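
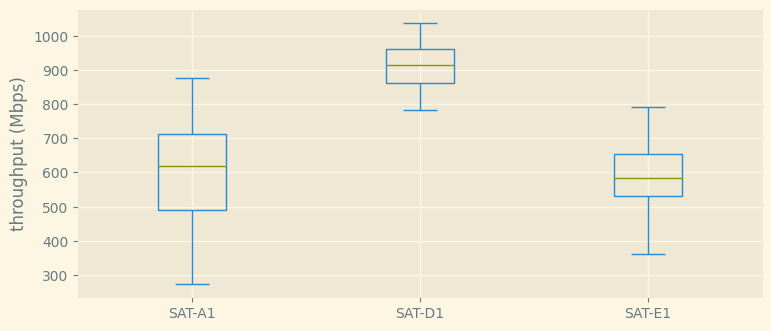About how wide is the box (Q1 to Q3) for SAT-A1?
Q3 ≈ 700, Q1 ≈ 500; IQR ≈ 200.

≈ 200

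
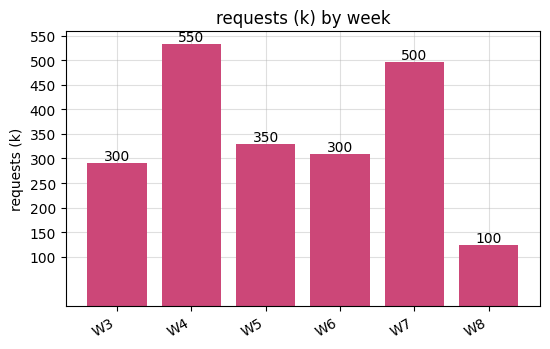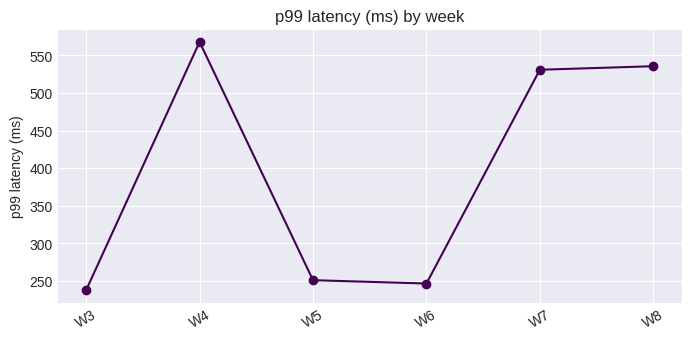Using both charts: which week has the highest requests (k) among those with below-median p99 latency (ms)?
W5

Chart 2 median p99 latency (ms) ≈ 400; below-median weeks: W3, W5, W6. Among those, W5 has the highest requests (k) (≈ 350).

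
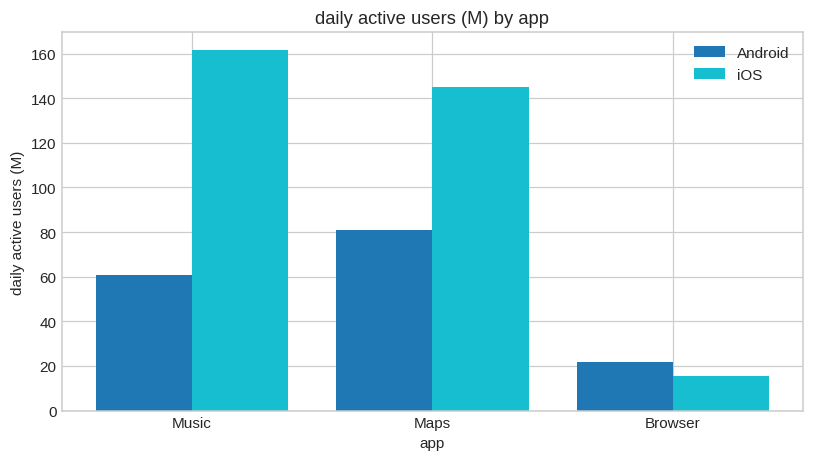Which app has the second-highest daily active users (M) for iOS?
Maps

Top 3 for iOS: Music ≈ 160, Maps ≈ 140, Browser ≈ 20.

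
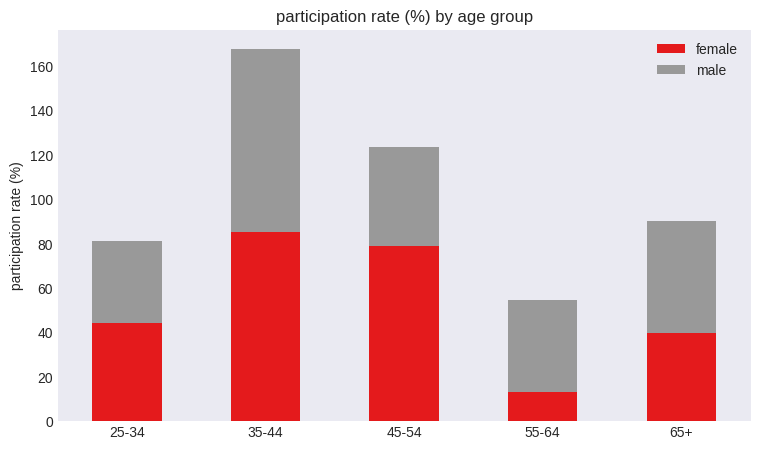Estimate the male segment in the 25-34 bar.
male top ≈ 80, bottom ≈ 40; segment ≈ 40.

≈ 40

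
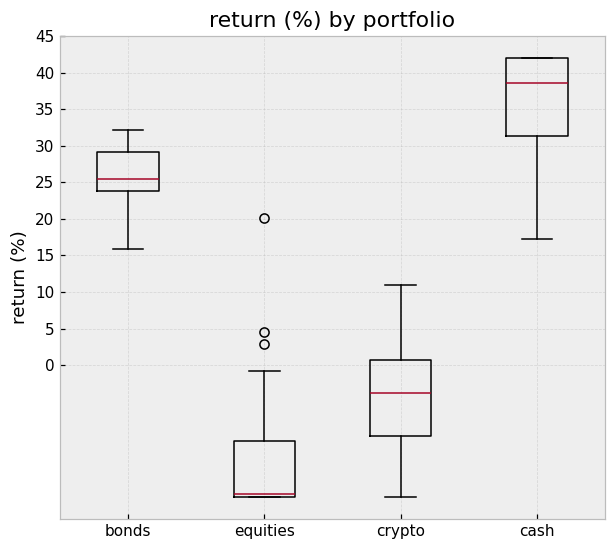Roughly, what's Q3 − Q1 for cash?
Q3 ≈ 40, Q1 ≈ 30; IQR ≈ 10.

≈ 10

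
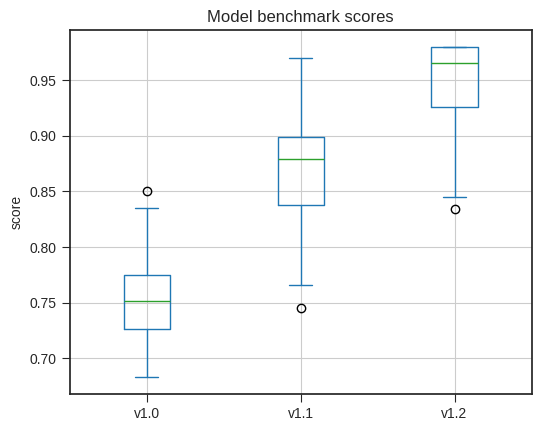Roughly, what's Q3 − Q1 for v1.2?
≈ 0.06

Q3 ≈ 0.98, Q1 ≈ 0.92; IQR ≈ 0.06.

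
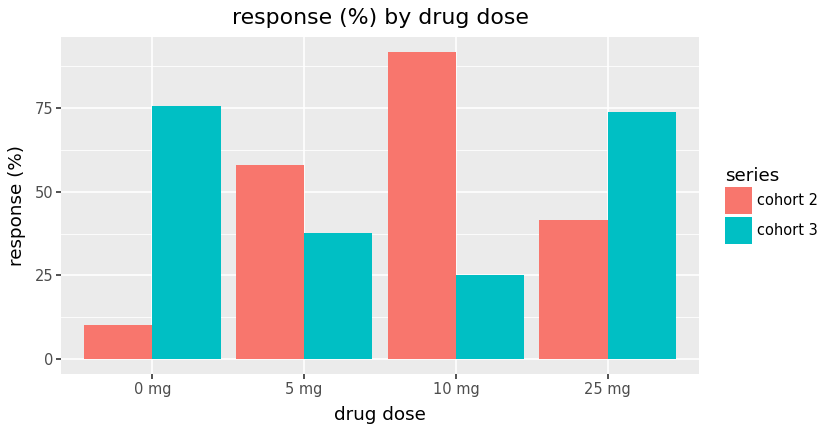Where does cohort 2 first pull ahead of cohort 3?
5 mg

0 mg: cohort 2 ≈ 10 vs cohort 3 ≈ 80 (not yet); 5 mg: cohort 2 ≈ 60 vs cohort 3 ≈ 40 (first crossover).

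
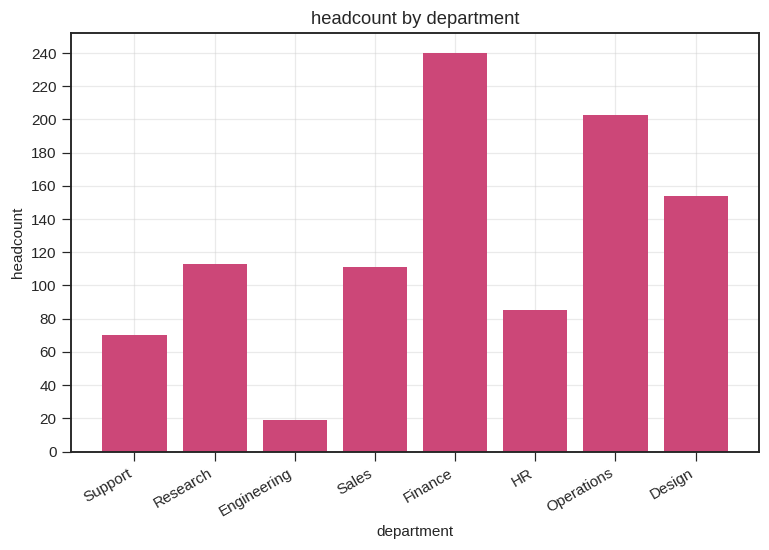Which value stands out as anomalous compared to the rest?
Finance ≈ 240; the rest sit between ≈ 20 and ≈ 200.

Finance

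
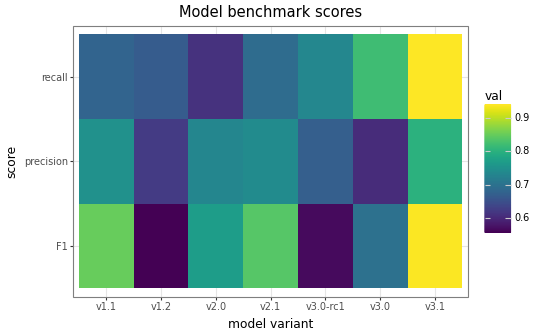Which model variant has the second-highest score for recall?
v3.0

Top 3 for recall: v3.1 ≈ 0.95, v3.0 ≈ 0.80, v3.0-rc1 ≈ 0.75.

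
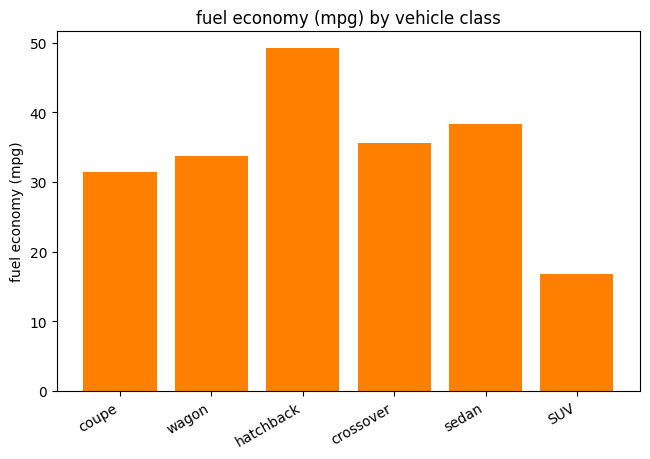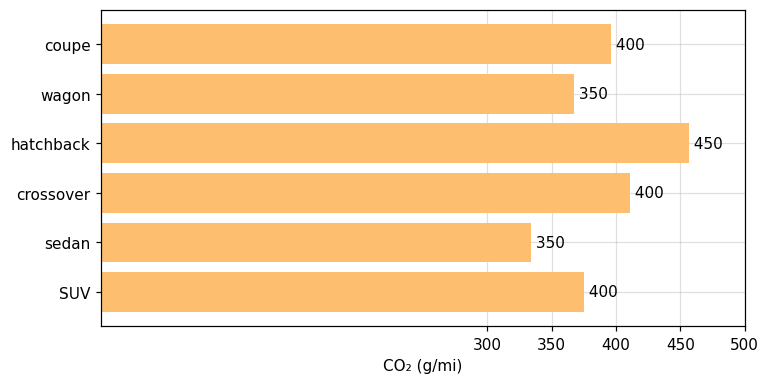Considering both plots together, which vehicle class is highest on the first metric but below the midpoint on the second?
sedan

Chart 2 median CO₂ (g/mi) ≈ 400; below-median vehicle classes: wagon, sedan, SUV. Among those, sedan has the highest fuel economy (mpg) (≈ 40).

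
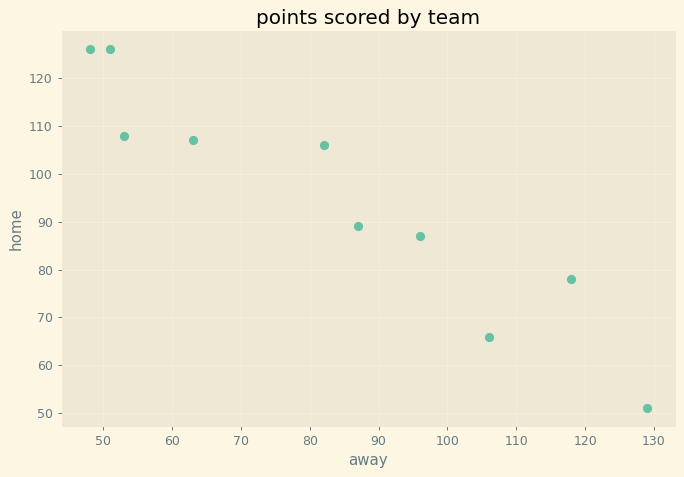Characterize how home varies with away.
Points are negatively correlated; strong (|r| ≈ 0.9).

negative, strong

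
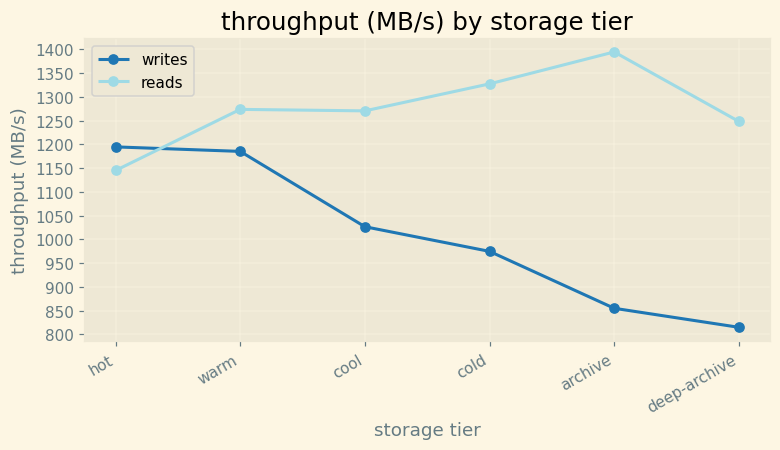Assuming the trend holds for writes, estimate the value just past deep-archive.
Last three: 950, 850, 800 → slope ≈ -75/step → next ≈ 725.

≈ 725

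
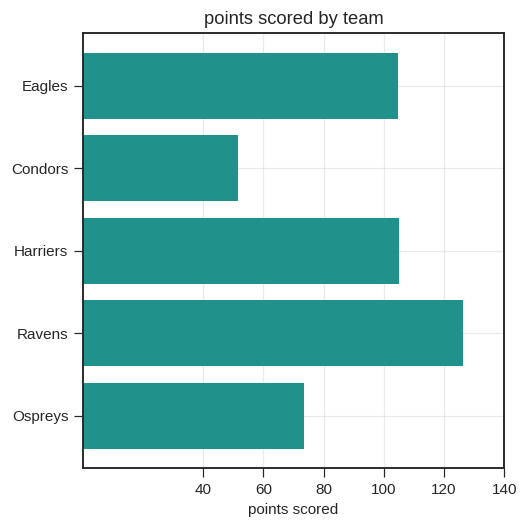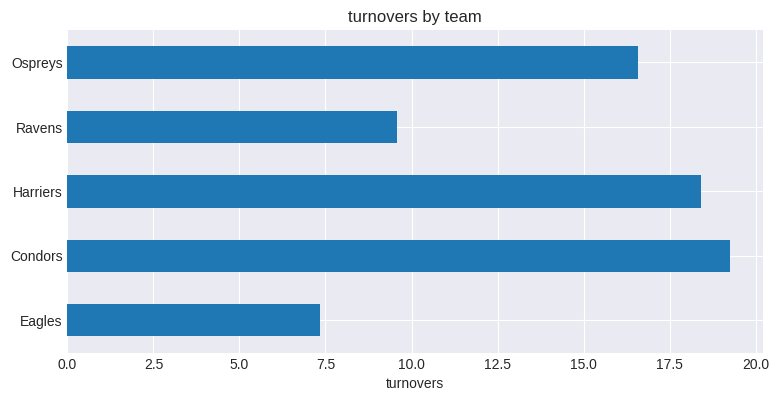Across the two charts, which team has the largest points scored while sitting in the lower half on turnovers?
Chart 2 median turnovers ≈ 16; below-median teams: Eagles, Ravens. Among those, Ravens has the highest points scored (≈ 120).

Ravens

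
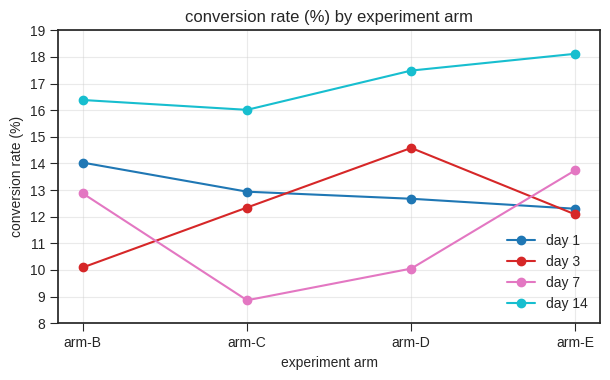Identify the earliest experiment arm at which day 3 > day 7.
arm-B: day 3 ≈ 10 vs day 7 ≈ 13 (not yet); arm-C: day 3 ≈ 12 vs day 7 ≈ 9 (first crossover).

arm-C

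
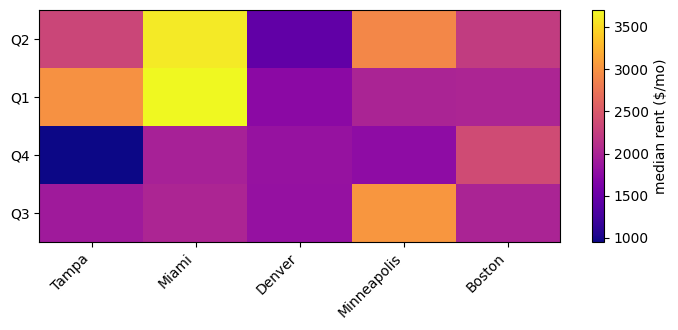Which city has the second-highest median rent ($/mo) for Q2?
Minneapolis

Top 3 for Q2: Miami ≈ 3500, Minneapolis ≈ 3000, Tampa ≈ 2500.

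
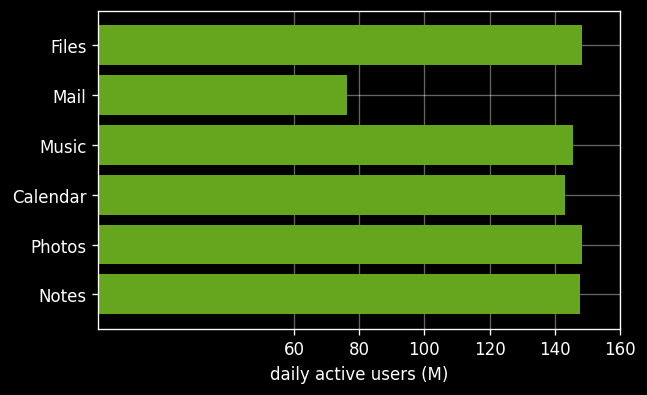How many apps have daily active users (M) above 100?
5

Above 100: Files, Music, Calendar, Photos, Notes.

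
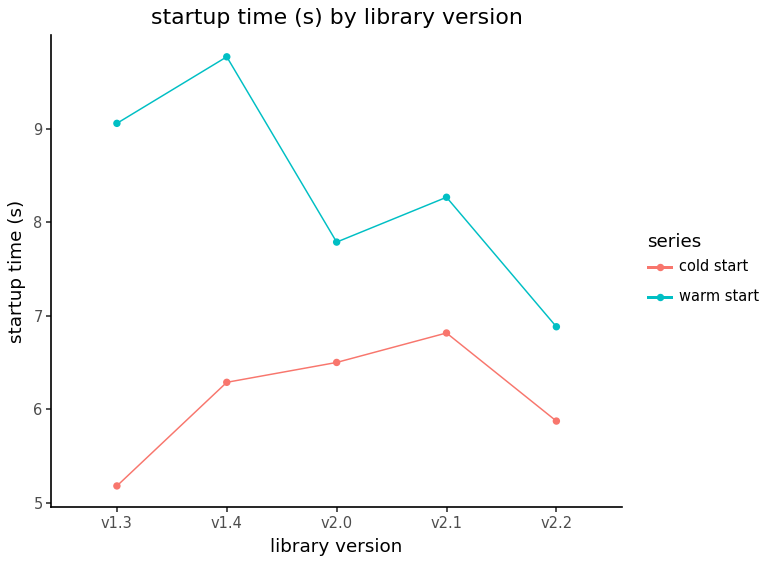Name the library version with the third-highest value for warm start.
v2.1

Top 4 for warm start: v1.4 ≈ 10.0, v1.3 ≈ 9.0, v2.1 ≈ 8.5, v2.0 ≈ 8.0.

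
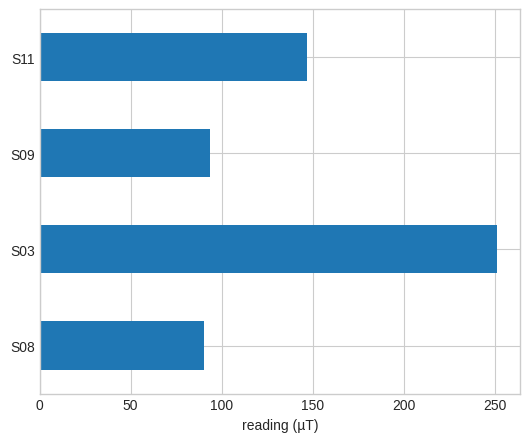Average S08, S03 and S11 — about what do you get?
(100 + 250 + 150) / 3 ≈ 167.

≈ 167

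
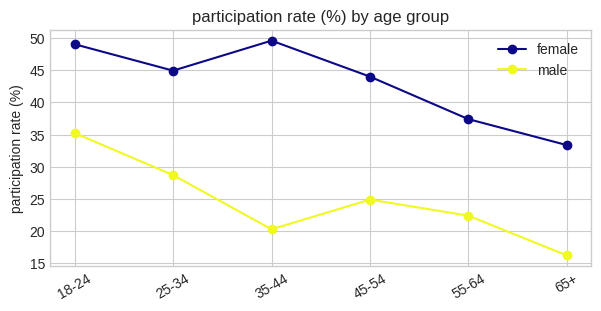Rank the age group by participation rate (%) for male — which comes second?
Top 3 for male: 18-24 ≈ 35, 25-34 ≈ 30, 45-54 ≈ 25.

25-34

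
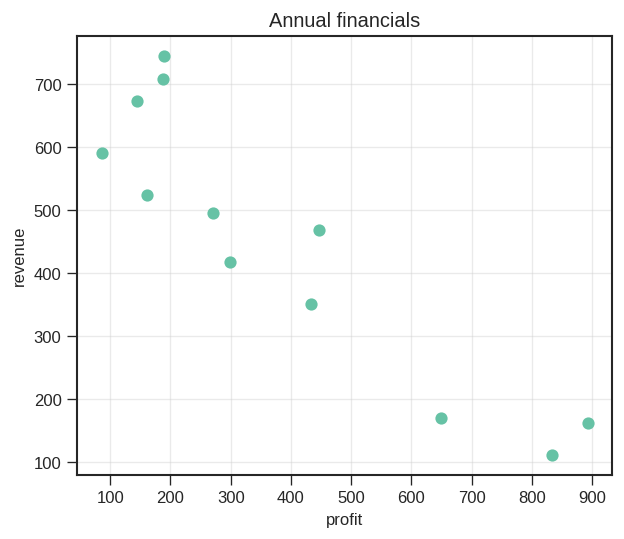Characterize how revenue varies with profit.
Points are negatively correlated; strong (|r| ≈ 0.9).

negative, strong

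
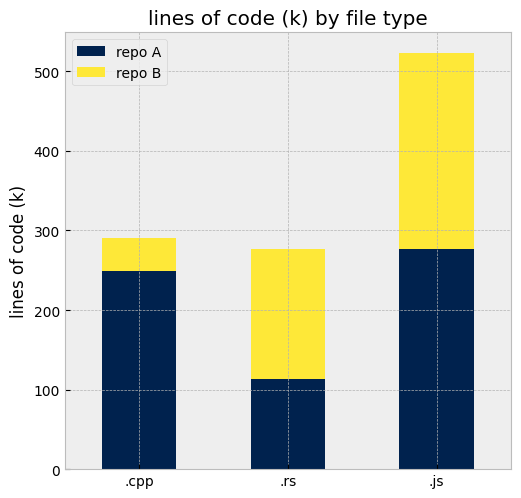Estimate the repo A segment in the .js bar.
≈ 300

repo A top ≈ 300, bottom ≈ 0; segment ≈ 300.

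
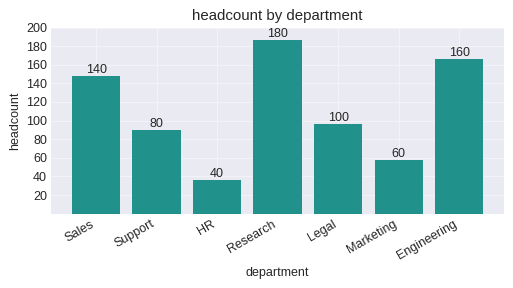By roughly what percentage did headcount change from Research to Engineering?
≈ -11.1%

Research ≈ 180, Engineering ≈ 160; (160 − 180) / 180 ≈ -11.1%.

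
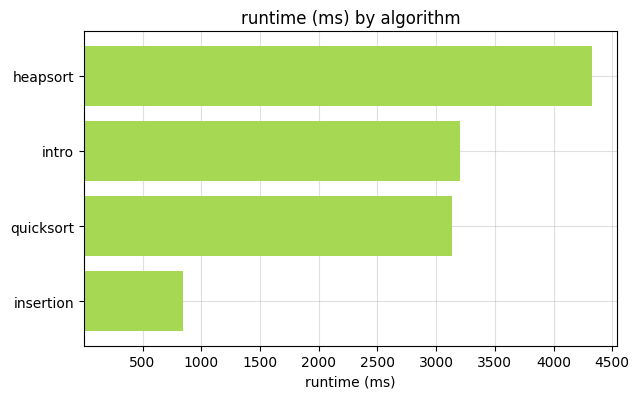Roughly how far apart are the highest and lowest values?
≈ 3500

Max heapsort ≈ 4500, min insertion ≈ 1000; range ≈ 3500.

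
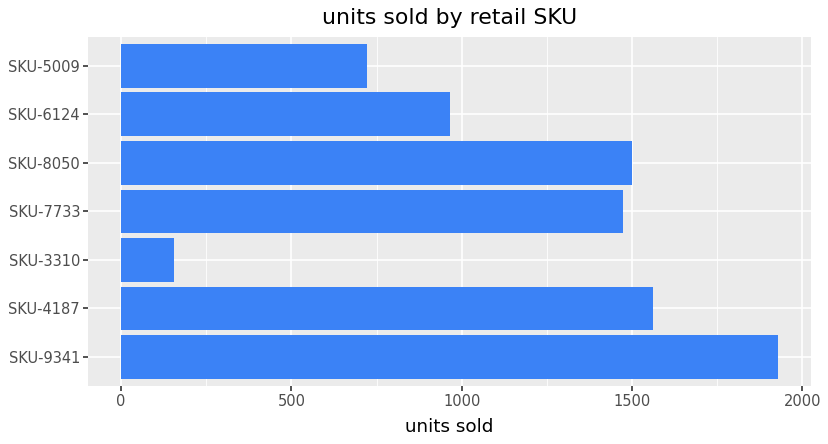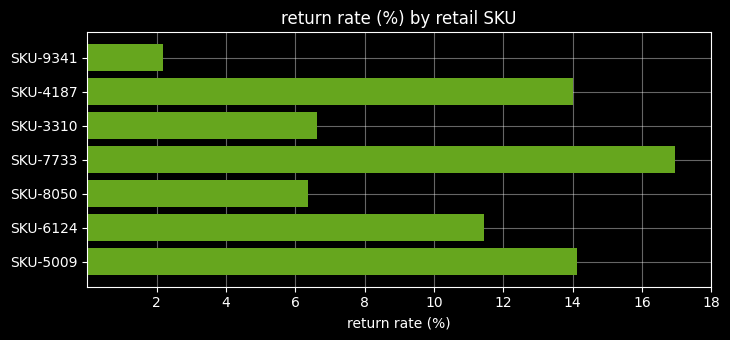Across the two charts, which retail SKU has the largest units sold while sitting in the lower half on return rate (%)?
SKU-9341

Chart 2 median return rate (%) ≈ 12; below-median retail SKUs: SKU-9341, SKU-3310, SKU-8050. Among those, SKU-9341 has the highest units sold (≈ 2000).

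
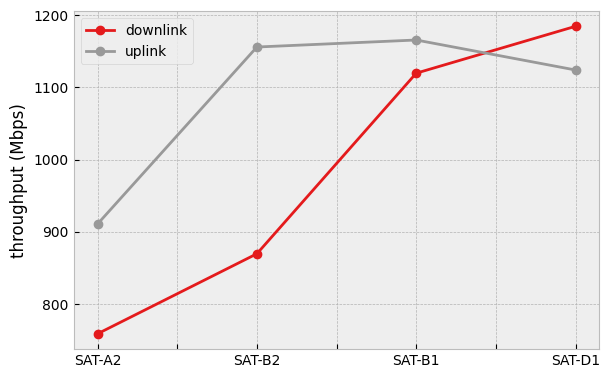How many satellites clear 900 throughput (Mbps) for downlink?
2

Above 900: SAT-B1, SAT-D1.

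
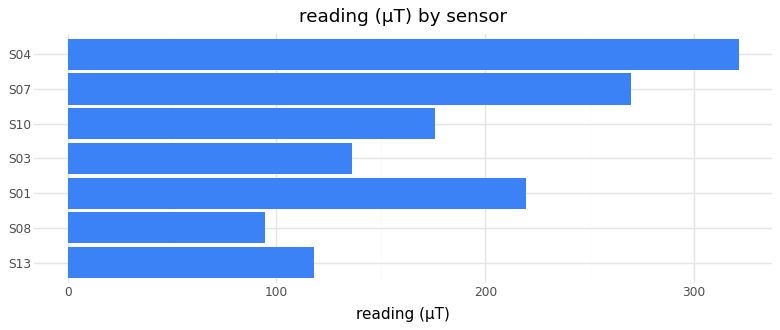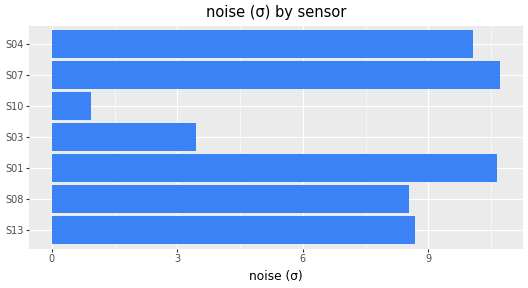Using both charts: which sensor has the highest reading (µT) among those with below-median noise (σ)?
S10

Chart 2 median noise (σ) ≈ 9; below-median sensors: S08, S03, S10. Among those, S10 has the highest reading (µT) (≈ 200).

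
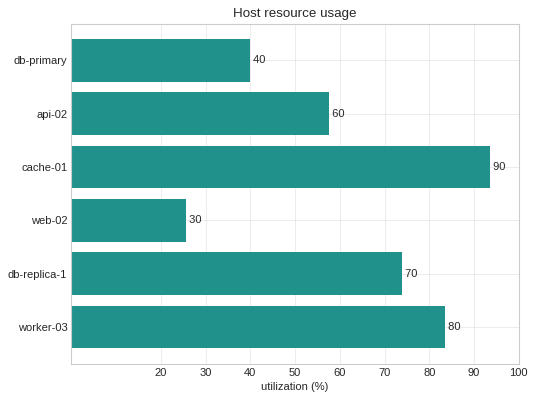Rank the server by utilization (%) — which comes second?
Top 3: cache-01 ≈ 90, worker-03 ≈ 80, db-replica-1 ≈ 70.

worker-03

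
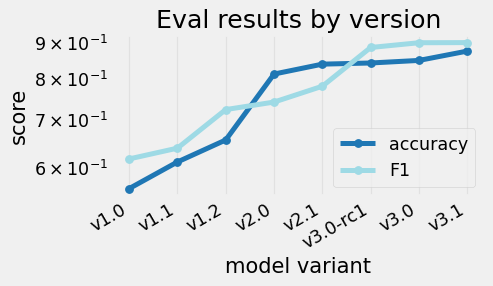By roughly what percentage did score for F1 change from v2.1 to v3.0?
≈ +12.5%

v2.1 ≈ 0.80, v3.0 ≈ 0.90; (0.90 − 0.80) / 0.80 ≈ +12.5%.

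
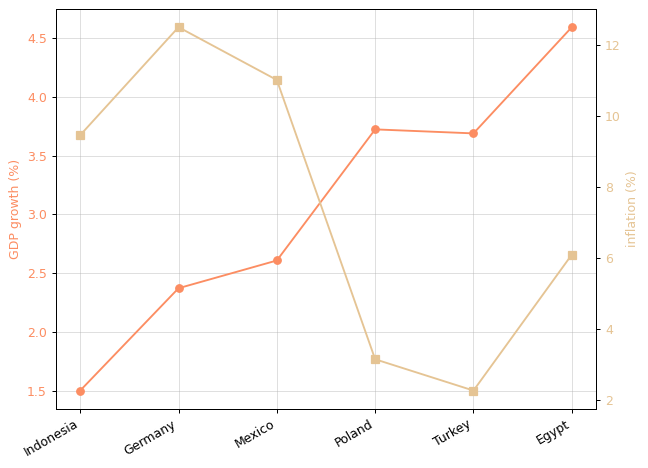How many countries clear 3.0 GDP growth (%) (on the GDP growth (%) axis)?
Above 3.0: Poland, Turkey, Egypt.

3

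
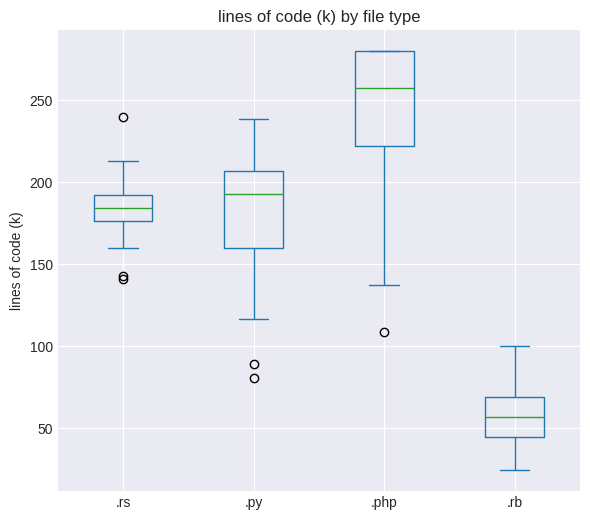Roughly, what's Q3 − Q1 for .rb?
Q3 ≈ 60, Q1 ≈ 40; IQR ≈ 20.

≈ 20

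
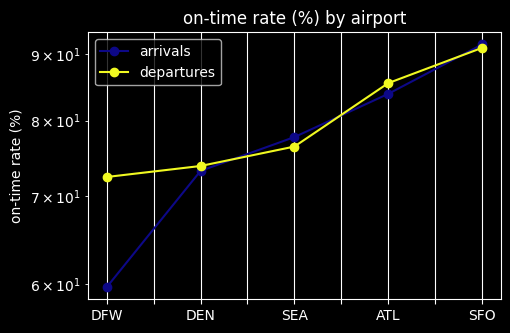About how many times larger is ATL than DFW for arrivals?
≈ 1.42×

ATL ≈ 85, DFW ≈ 60; 85/60 ≈ 1.42.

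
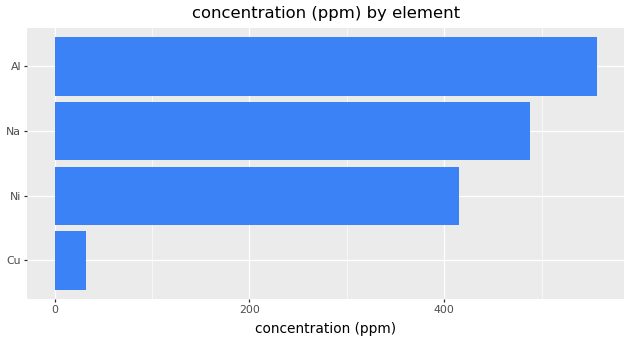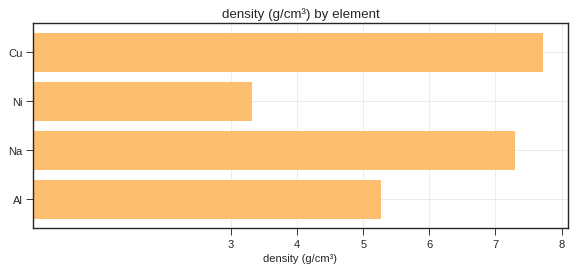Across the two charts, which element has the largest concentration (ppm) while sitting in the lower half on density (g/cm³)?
Al

Chart 2 median density (g/cm³) ≈ 6; below-median elements: Ni, Al. Among those, Al has the highest concentration (ppm) (≈ 600).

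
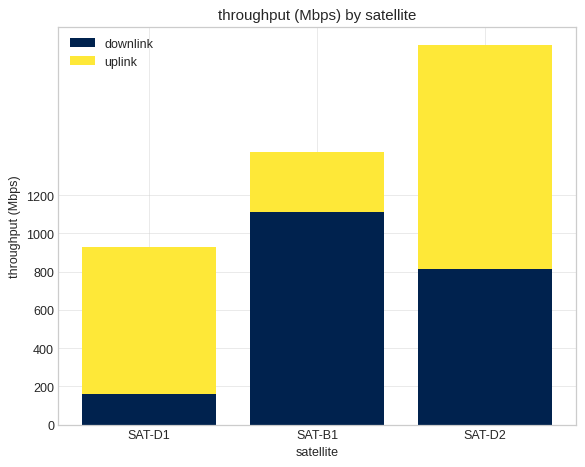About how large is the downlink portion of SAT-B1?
downlink top ≈ 1200, bottom ≈ 0; segment ≈ 1200.

≈ 1200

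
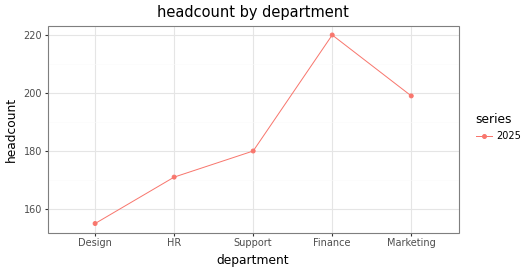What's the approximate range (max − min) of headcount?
≈ 60

Max Finance ≈ 220, min Design ≈ 160; range ≈ 60.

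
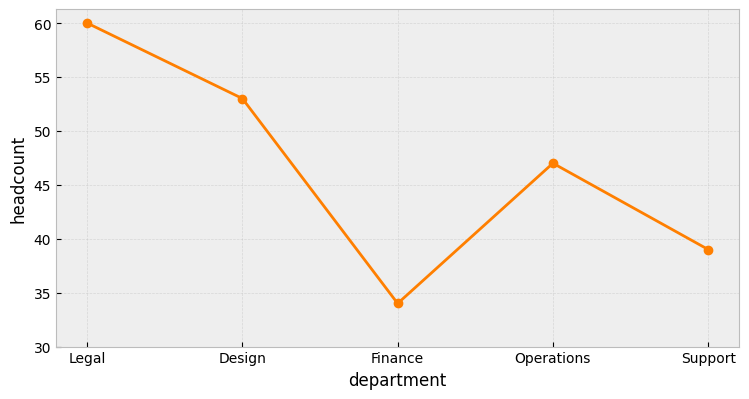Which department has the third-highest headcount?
Top 4: Legal ≈ 60, Design ≈ 55, Operations ≈ 45, Support ≈ 40.

Operations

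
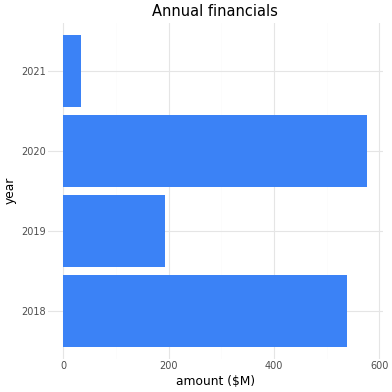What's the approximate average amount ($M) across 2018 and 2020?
≈ 575

(550 + 600) / 2 ≈ 575.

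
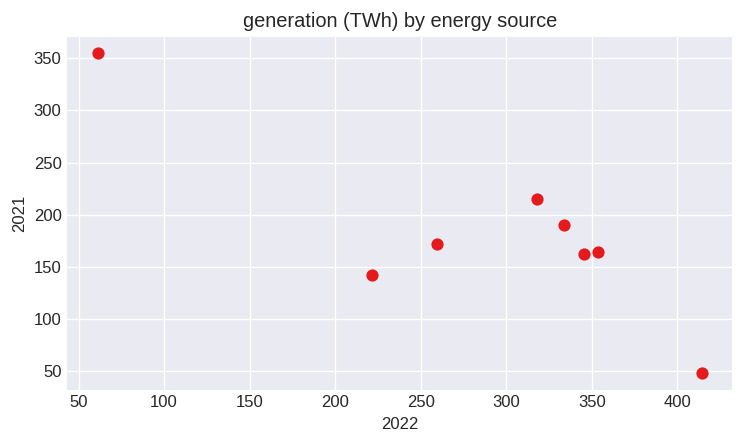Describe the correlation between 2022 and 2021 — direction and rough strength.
negative, strong

Points are negatively correlated; strong (|r| ≈ 0.8).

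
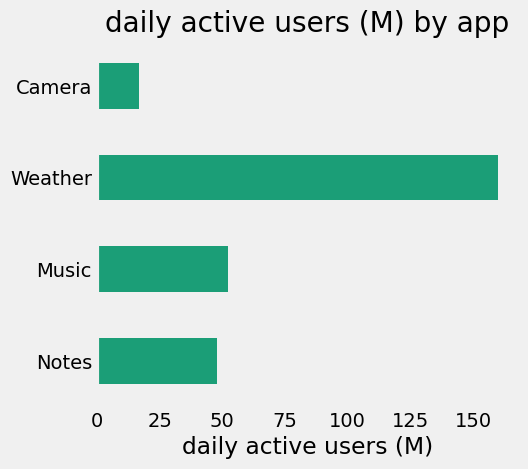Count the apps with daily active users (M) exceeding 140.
1

Above 140: Weather.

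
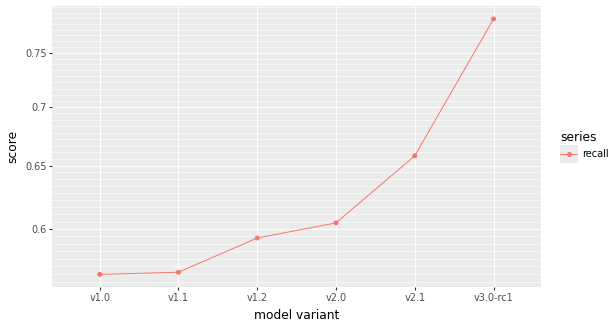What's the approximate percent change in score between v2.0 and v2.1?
≈ +10%

v2.0 ≈ 0.60, v2.1 ≈ 0.66; (0.66 − 0.60) / 0.60 ≈ +10%.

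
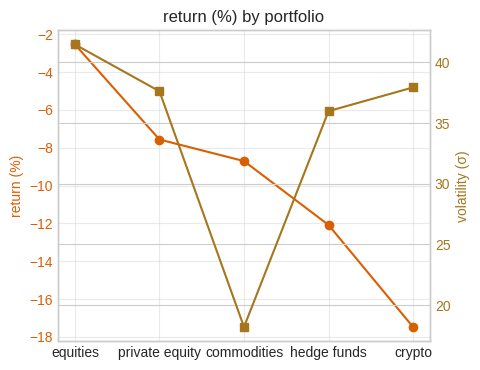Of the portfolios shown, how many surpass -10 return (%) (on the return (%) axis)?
Above -10: equities, private equity, commodities.

3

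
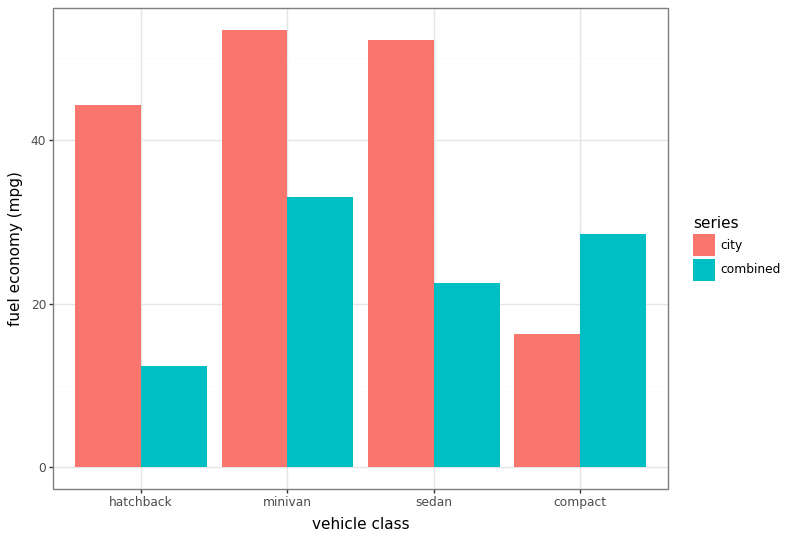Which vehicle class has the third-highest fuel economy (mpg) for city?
Top 4 for city: minivan ≈ 55, sedan ≈ 50, hatchback ≈ 45, compact ≈ 15.

hatchback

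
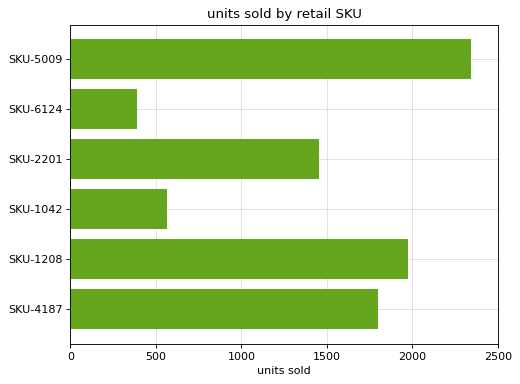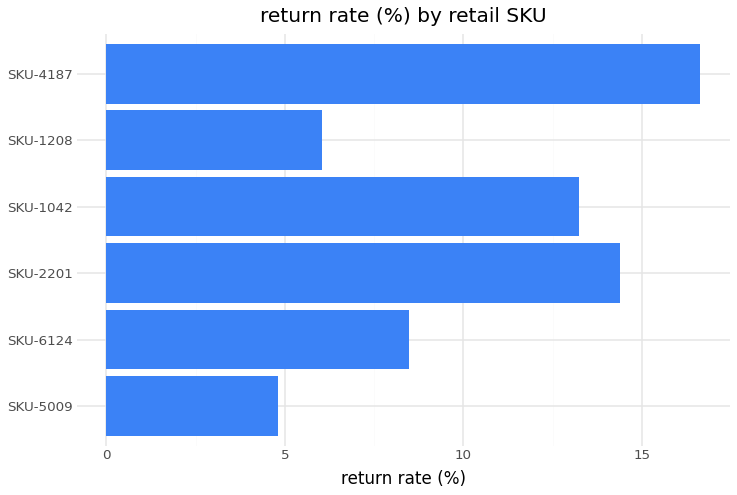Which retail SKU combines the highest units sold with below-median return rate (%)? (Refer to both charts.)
SKU-5009

Chart 2 median return rate (%) ≈ 10; below-median retail SKUs: SKU-5009, SKU-6124, SKU-1208. Among those, SKU-5009 has the highest units sold (≈ 2500).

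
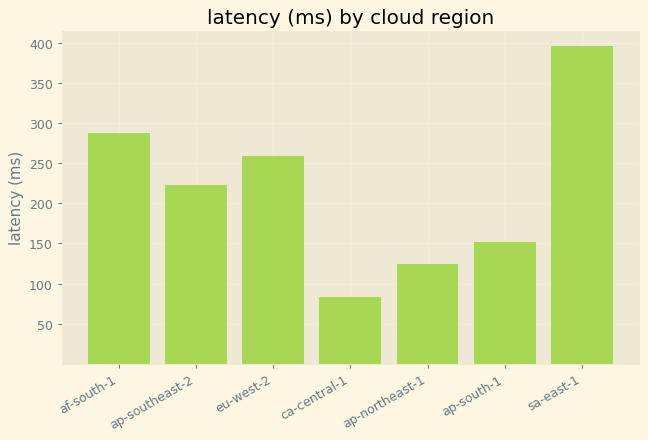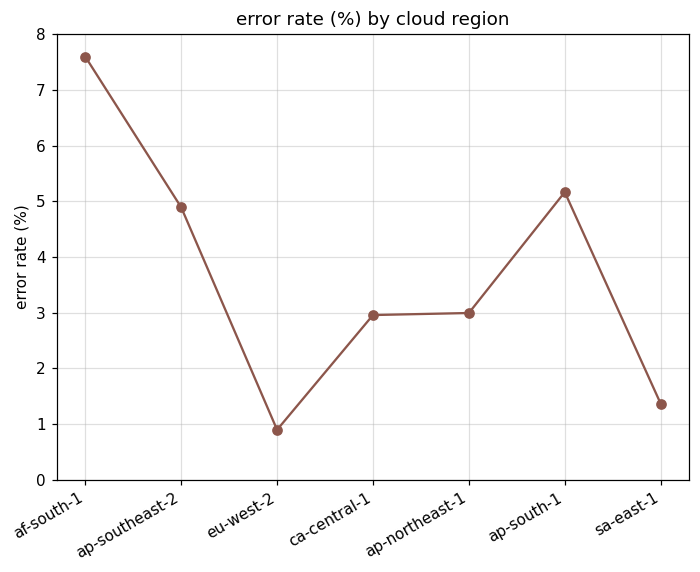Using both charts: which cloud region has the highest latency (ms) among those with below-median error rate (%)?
Chart 2 median error rate (%) ≈ 3; below-median cloud regions: eu-west-2, ca-central-1, sa-east-1. Among those, sa-east-1 has the highest latency (ms) (≈ 400).

sa-east-1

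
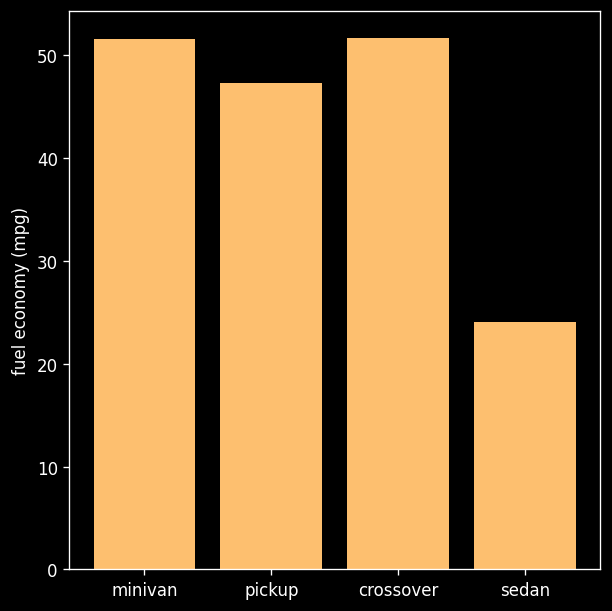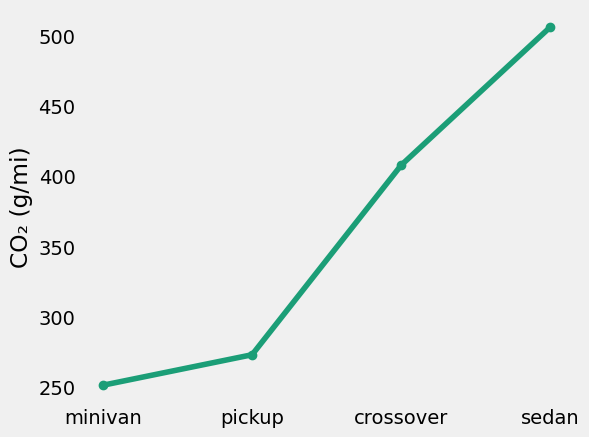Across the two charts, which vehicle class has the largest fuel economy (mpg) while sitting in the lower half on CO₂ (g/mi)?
minivan

Chart 2 median CO₂ (g/mi) ≈ 350; below-median vehicle classes: minivan, pickup. Among those, minivan has the highest fuel economy (mpg) (≈ 50).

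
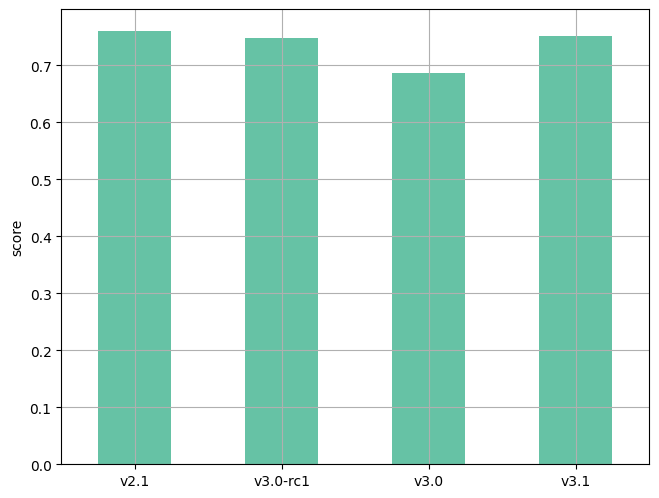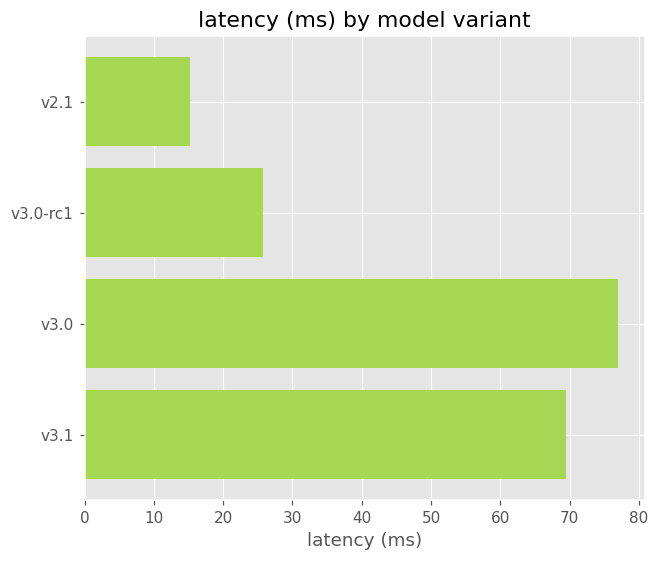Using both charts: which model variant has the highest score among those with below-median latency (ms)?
Chart 2 median latency (ms) ≈ 50; below-median model variants: v2.1, v3.0-rc1. Among those, v2.1 has the highest score (≈ 0.8).

v2.1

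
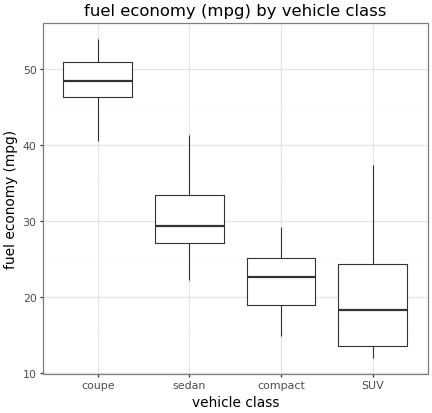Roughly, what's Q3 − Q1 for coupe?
≈ 5

Q3 ≈ 50, Q1 ≈ 45; IQR ≈ 5.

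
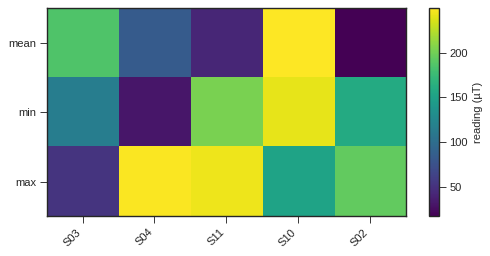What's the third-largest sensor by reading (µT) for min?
Top 4 for min: S10 ≈ 240, S11 ≈ 200, S02 ≈ 160, S03 ≈ 120.

S02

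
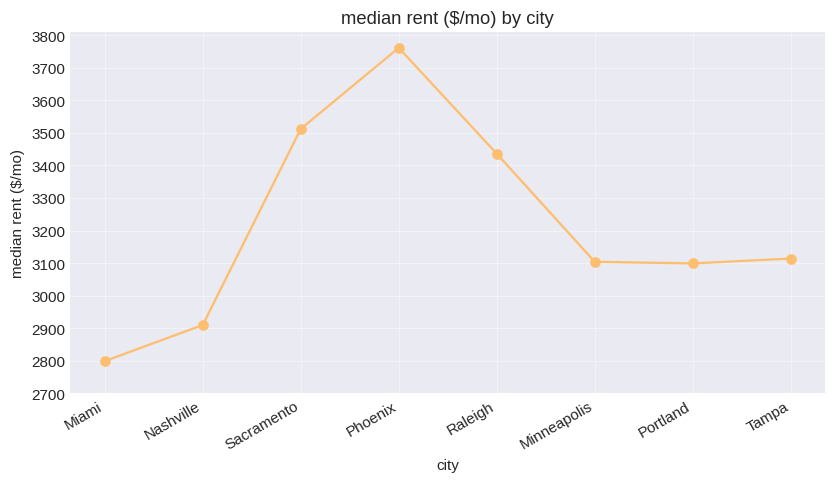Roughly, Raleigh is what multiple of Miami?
Raleigh ≈ 3400, Miami ≈ 2800; 3400/2800 ≈ 1.21.

≈ 1.21×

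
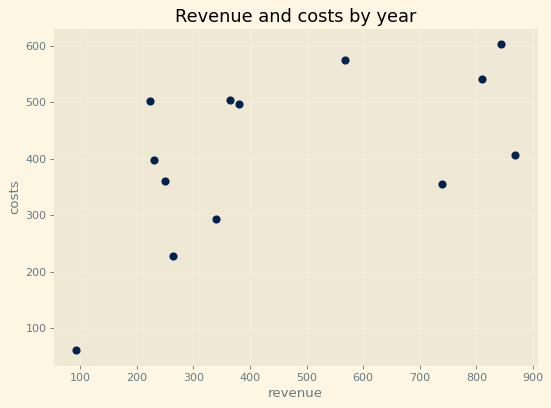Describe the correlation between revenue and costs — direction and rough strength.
Points are positively correlated; moderate (|r| ≈ 0.6).

positive, moderate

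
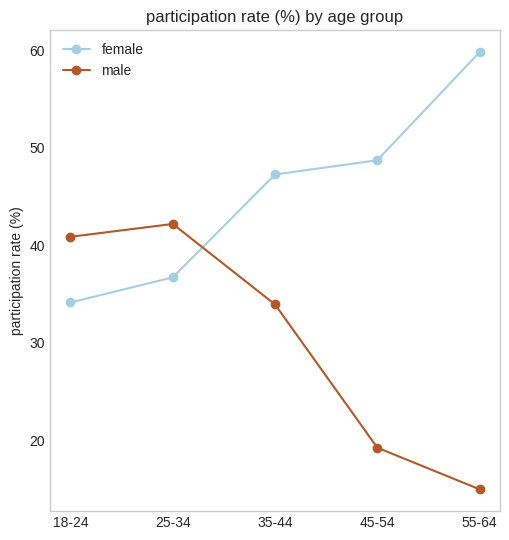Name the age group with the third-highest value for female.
Top 4 for female: 55-64 ≈ 60, 45-54 ≈ 50, 35-44 ≈ 45, 25-34 ≈ 35.

35-44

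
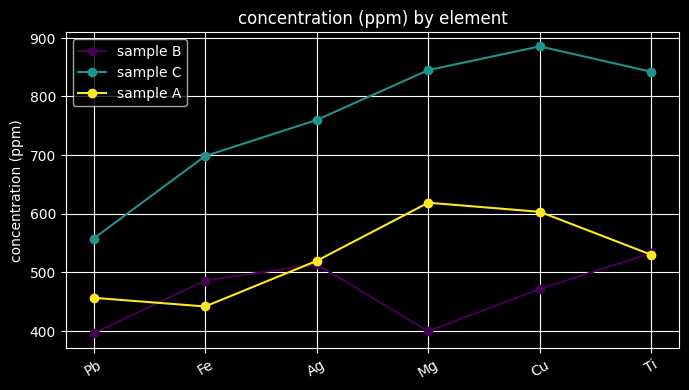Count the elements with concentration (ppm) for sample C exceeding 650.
Above 650: Fe, Ag, Mg, Cu, Ti.

5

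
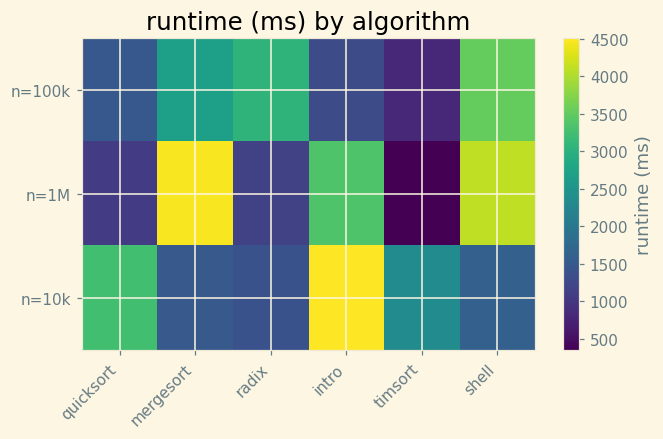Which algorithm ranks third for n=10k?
timsort

Top 4 for n=10k: intro ≈ 4500, quicksort ≈ 3000, timsort ≈ 2500, shell ≈ 1500.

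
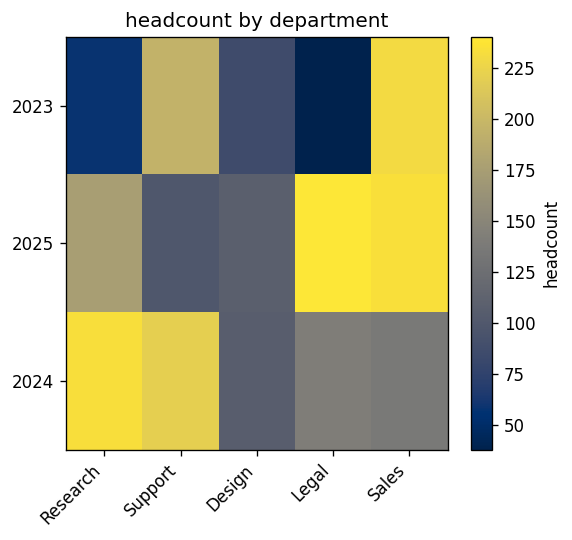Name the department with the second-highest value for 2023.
Support

Top 3 for 2023: Sales ≈ 240, Support ≈ 200, Design ≈ 80.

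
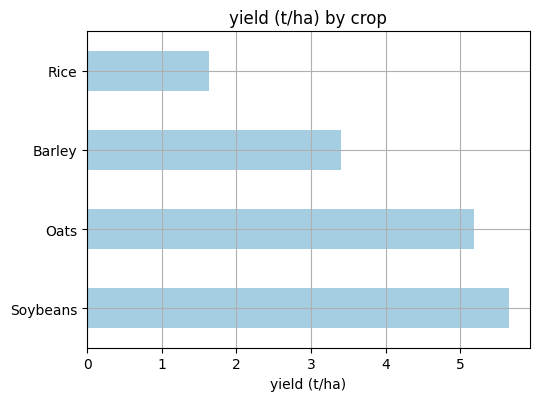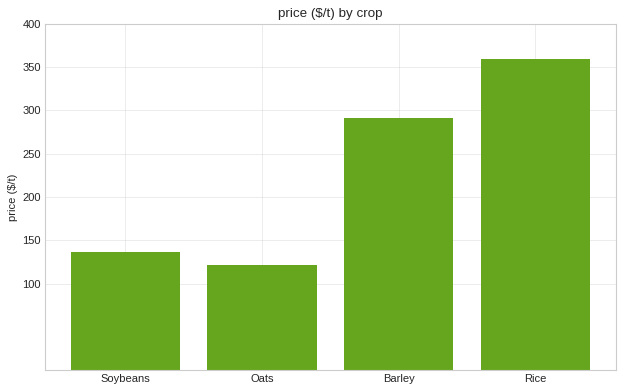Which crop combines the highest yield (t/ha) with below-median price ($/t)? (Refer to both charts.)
Soybeans

Chart 2 median price ($/t) ≈ 200; below-median crops: Soybeans, Oats. Among those, Soybeans has the highest yield (t/ha) (≈ 6).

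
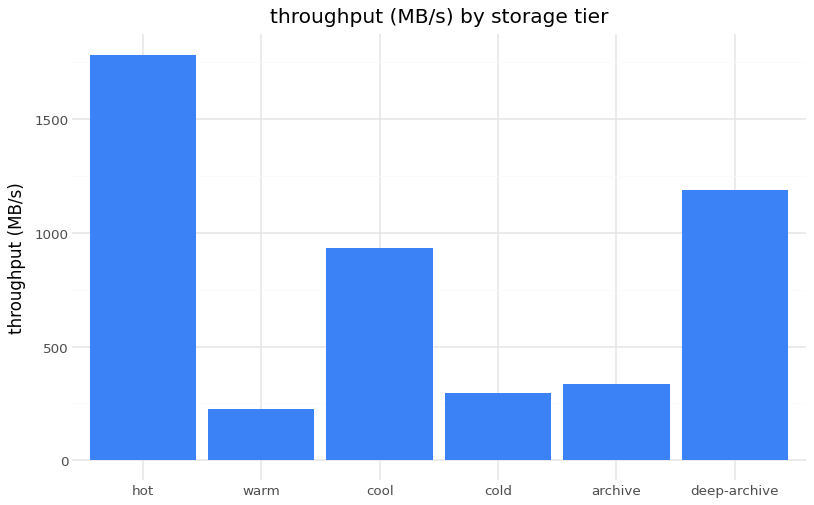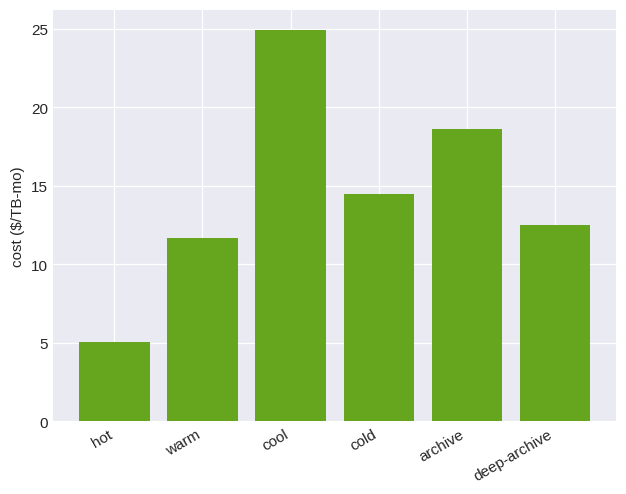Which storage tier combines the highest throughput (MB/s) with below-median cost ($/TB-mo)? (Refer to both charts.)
Chart 2 median cost ($/TB-mo) ≈ 15; below-median storage tiers: hot, warm, deep-archive. Among those, hot has the highest throughput (MB/s) (≈ 1800).

hot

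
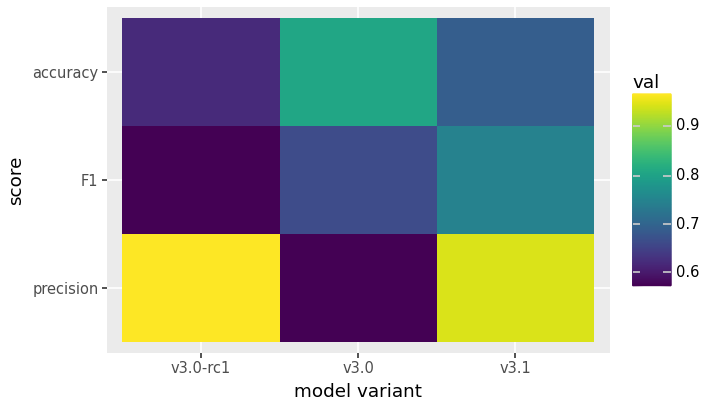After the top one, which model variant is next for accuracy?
Top 3 for accuracy: v3.0 ≈ 0.80, v3.1 ≈ 0.70, v3.0-rc1 ≈ 0.60.

v3.1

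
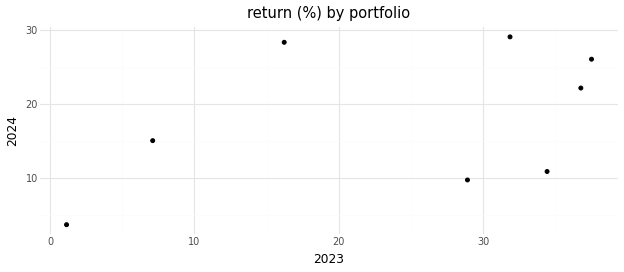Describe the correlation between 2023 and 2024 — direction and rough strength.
Points are positively correlated; moderate (|r| ≈ 0.5).

positive, moderate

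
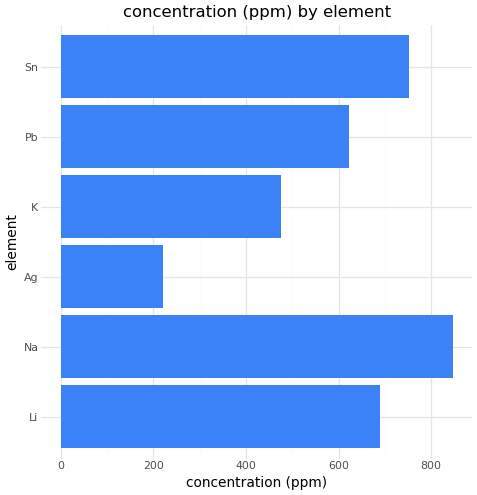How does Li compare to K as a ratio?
≈ 1.4×

Li ≈ 700, K ≈ 500; 700/500 ≈ 1.4.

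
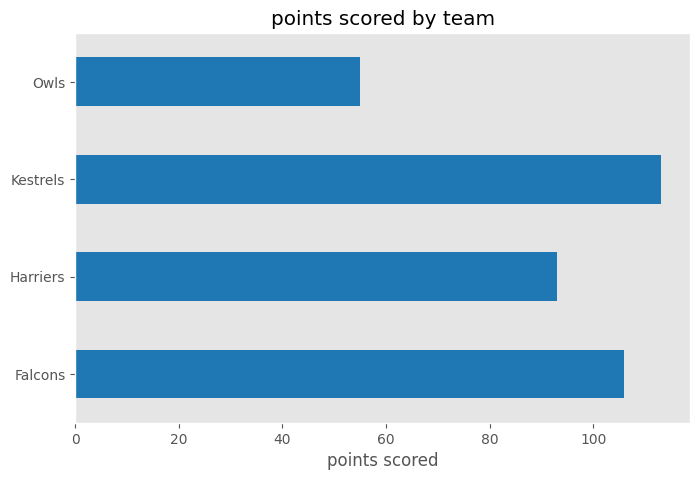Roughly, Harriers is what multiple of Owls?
Harriers ≈ 90, Owls ≈ 60; 90/60 ≈ 1.5.

≈ 1.5×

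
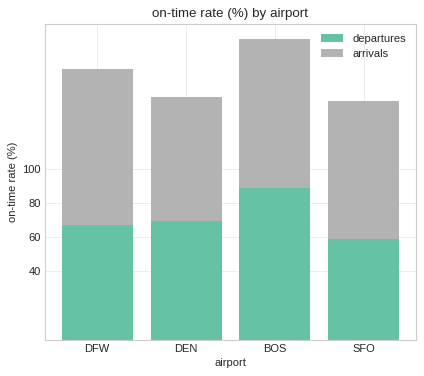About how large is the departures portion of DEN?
departures top ≈ 60, bottom ≈ 0; segment ≈ 60.

≈ 60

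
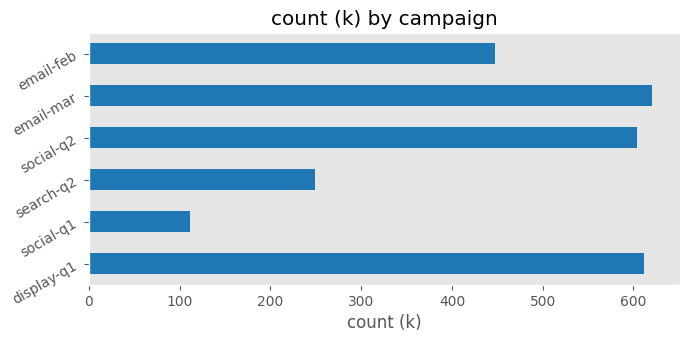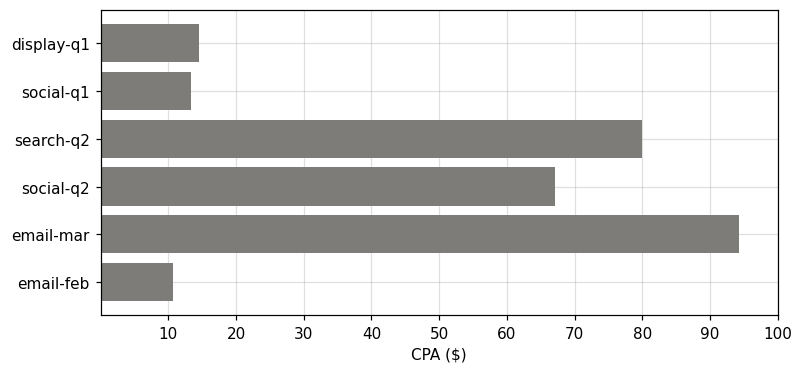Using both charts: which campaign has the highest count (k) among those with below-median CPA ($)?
Chart 2 median CPA ($) ≈ 40; below-median campaigns: display-q1, social-q1, email-feb. Among those, display-q1 has the highest count (k) (≈ 600).

display-q1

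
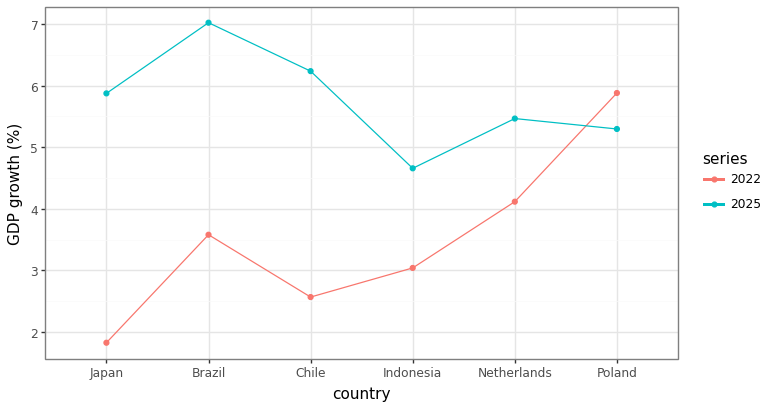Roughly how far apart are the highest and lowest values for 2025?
Max Brazil ≈ 7.0, min Indonesia ≈ 4.5; range ≈ 2.5.

≈ 2.5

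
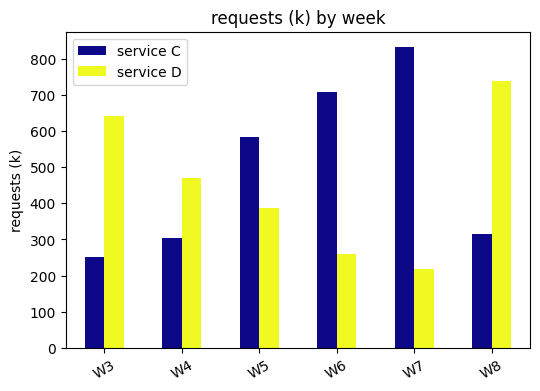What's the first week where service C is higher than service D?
W4: service C ≈ 300 vs service D ≈ 500 (not yet); W5: service C ≈ 600 vs service D ≈ 400 (first crossover).

W5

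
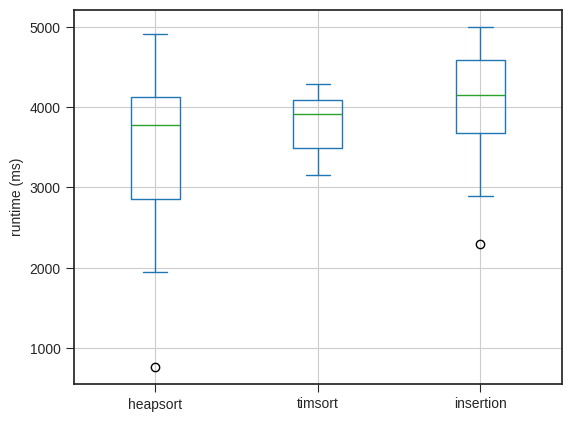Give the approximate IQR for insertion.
Q3 ≈ 4600, Q1 ≈ 3700; IQR ≈ 900.

≈ 900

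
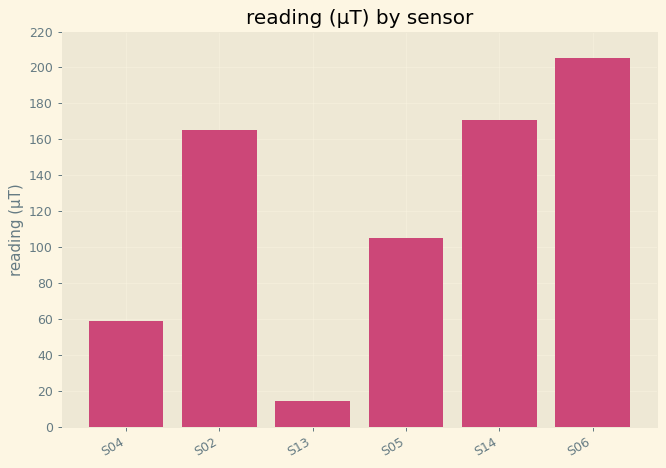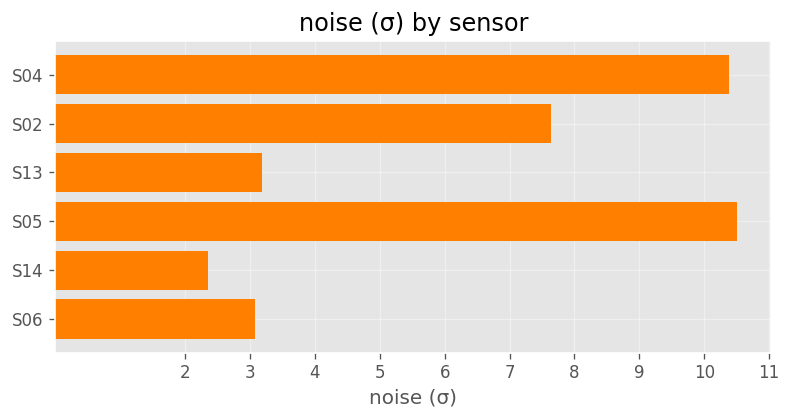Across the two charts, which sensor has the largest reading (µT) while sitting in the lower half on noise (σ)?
S06

Chart 2 median noise (σ) ≈ 5; below-median sensors: S13, S14, S06. Among those, S06 has the highest reading (µT) (≈ 200).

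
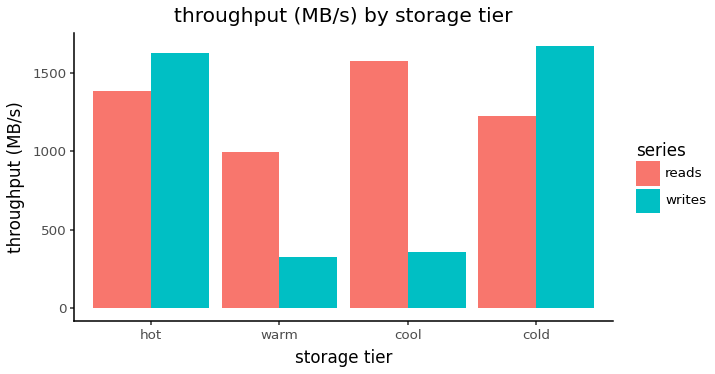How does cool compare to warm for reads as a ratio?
cool ≈ 1600, warm ≈ 1000; 1600/1000 ≈ 1.6.

≈ 1.6×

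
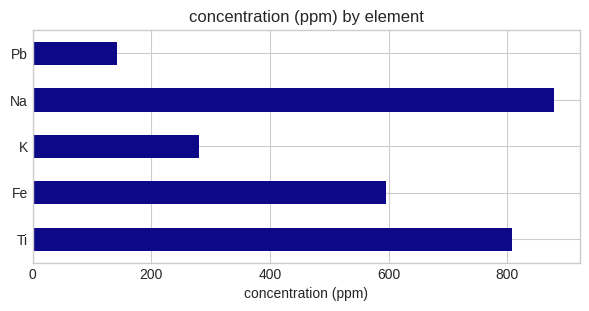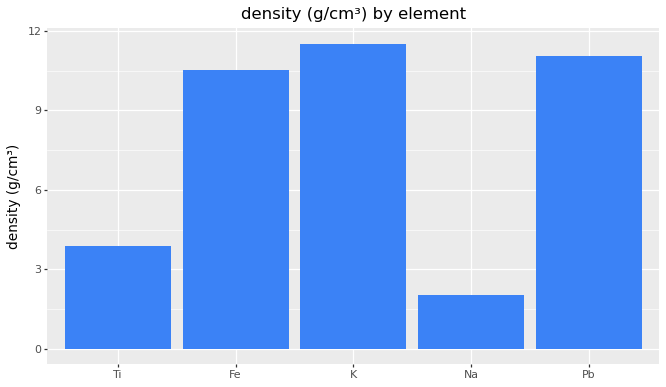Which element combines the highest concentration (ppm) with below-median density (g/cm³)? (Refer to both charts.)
Na

Chart 2 median density (g/cm³) ≈ 10; below-median elements: Ti, Na. Among those, Na has the highest concentration (ppm) (≈ 900).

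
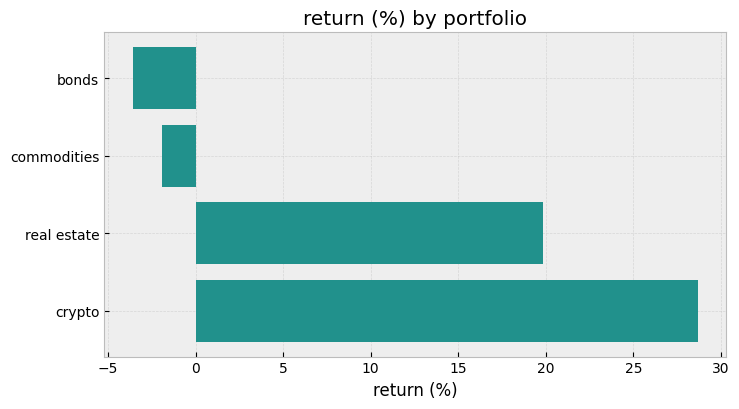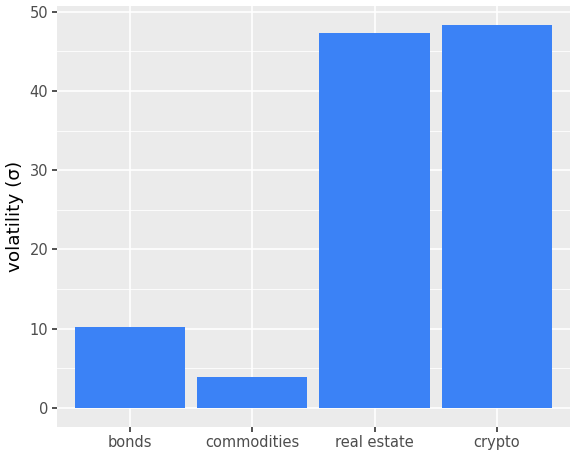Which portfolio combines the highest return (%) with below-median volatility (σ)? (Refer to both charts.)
Chart 2 median volatility (σ) ≈ 30; below-median portfolios: bonds, commodities. Among those, commodities has the highest return (%) (≈ 0).

commodities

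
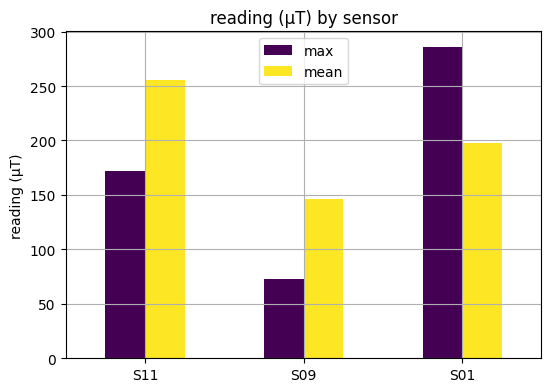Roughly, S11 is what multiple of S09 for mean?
≈ 1.67×

S11 ≈ 250, S09 ≈ 150; 250/150 ≈ 1.67.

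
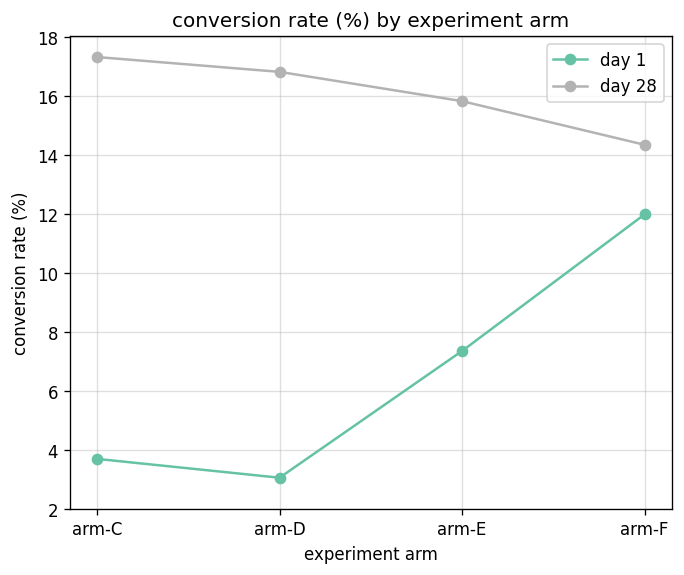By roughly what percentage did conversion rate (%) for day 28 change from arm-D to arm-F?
≈ -12.5%

arm-D ≈ 16, arm-F ≈ 14; (14 − 16) / 16 ≈ -12.5%.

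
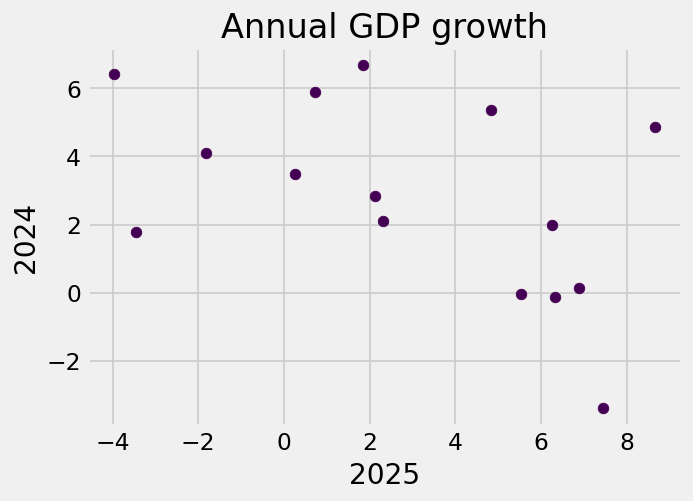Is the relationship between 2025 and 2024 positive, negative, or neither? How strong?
negative, moderate

Points are negatively correlated; moderate (|r| ≈ 0.5).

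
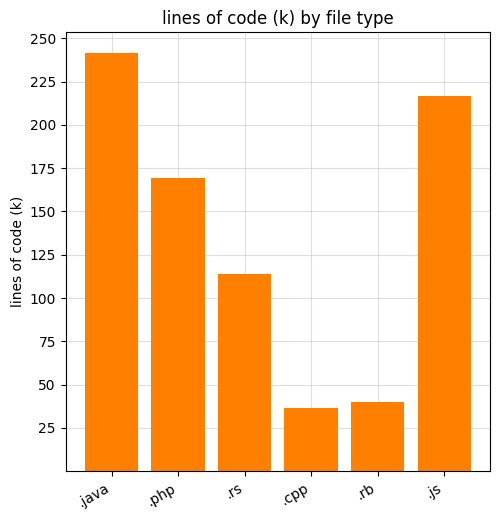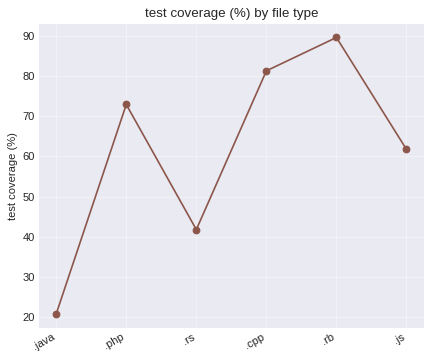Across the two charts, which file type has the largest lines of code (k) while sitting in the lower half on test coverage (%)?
Chart 2 median test coverage (%) ≈ 70; below-median file types: .java, .rs, .js. Among those, .java has the highest lines of code (k) (≈ 250).

.java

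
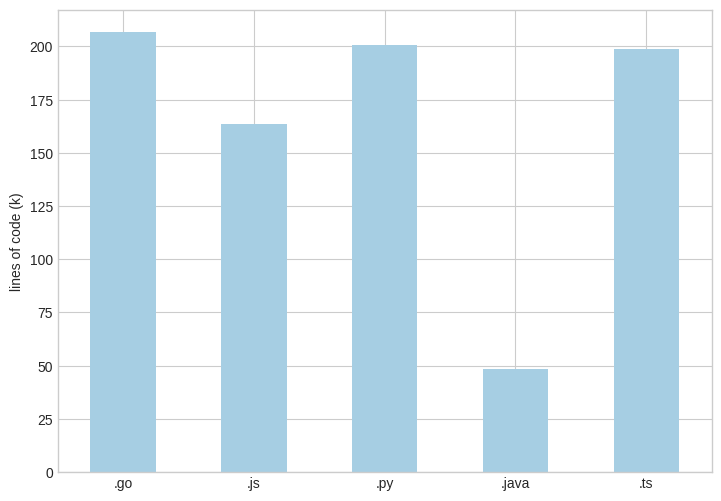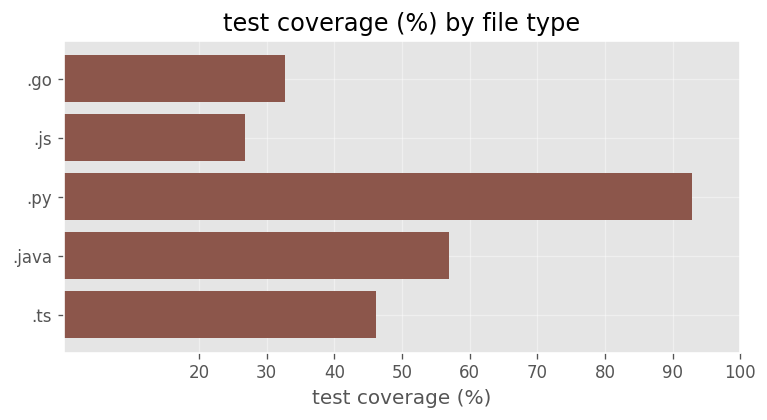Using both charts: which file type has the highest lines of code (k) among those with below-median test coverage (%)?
.go

Chart 2 median test coverage (%) ≈ 50; below-median file types: .go, .js. Among those, .go has the highest lines of code (k) (≈ 200).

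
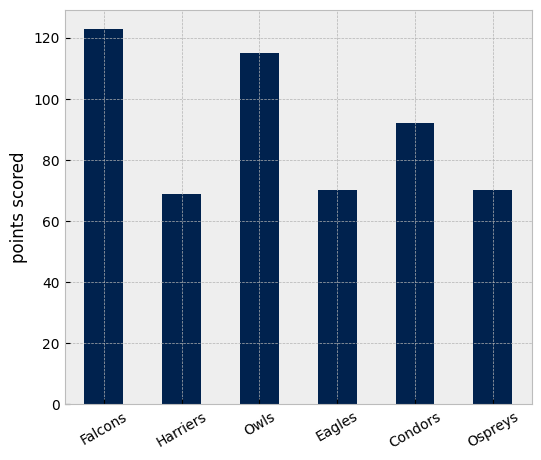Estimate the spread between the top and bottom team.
Max Falcons ≈ 120, min Harriers ≈ 60; range ≈ 60.

≈ 60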